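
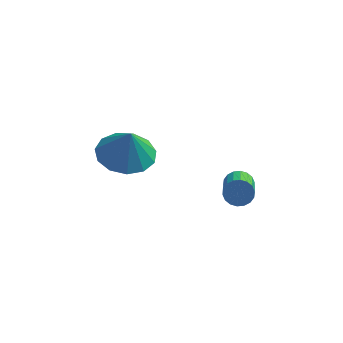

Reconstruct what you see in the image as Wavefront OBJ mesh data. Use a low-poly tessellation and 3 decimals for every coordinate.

v 0.185 0.248 -2.756
v 0.422 0.511 -2.349
v 0.672 -1.125 -1.436
v 0.435 -1.388 -1.844
v 0.191 0.512 -2.285
v 0.44 -1.124 -1.372
v -0.042 0.46 -2.315
v 0.207 -1.176 -1.402
v -0.23 0.366 -2.432
v 0.02 -1.27 -1.519
v -0.335 0.249 -2.613
v -0.086 -1.388 -1.7
v -0.338 0.131 -2.823
v -0.088 -1.505 -1.91
v -0.237 0.037 -3.019
v 0.013 -1.599 -2.107
v -0.052 -0.015 -3.164
v 0.198 -1.651 -2.251
v 0.18 -0.016 -3.228
v 0.429 -1.652 -2.315
v 0.413 0.036 -3.198
v 0.662 -1.6 -2.285
v 0.6 0.13 -3.081
v 0.85 -1.506 -2.168
v 0.706 0.248 -2.9
v 0.955 -1.389 -1.987
v 0.708 0.365 -2.69
v 0.958 -1.271 -1.777
v 0.607 0.459 -2.493
v 0.857 -1.177 -1.581
v -3.683 -0.111 -1.434
v -2.648 -0.261 -1.663
v -3.437 -0.389 -0.146
v -2.709 0.323 -1.526
v -3.079 0.769 -1.359
v -3.64 0.936 -1.216
v -4.215 0.77 -1.142
v -4.621 0.325 -1.161
v -4.729 -0.259 -1.267
v -4.505 -0.796 -1.425
v -4.02 -1.115 -1.586
v -3.427 -1.116 -1.699
v -2.916 -0.797 -1.728
f 2 1 5
f 2 5 3
f 3 5 6
f 3 6 4
f 5 1 7
f 5 7 6
f 6 7 8
f 6 8 4
f 7 1 9
f 7 9 8
f 8 9 10
f 8 10 4
f 9 1 11
f 9 11 10
f 10 11 12
f 10 12 4
f 11 1 13
f 11 13 12
f 12 13 14
f 12 14 4
f 13 1 15
f 13 15 14
f 14 15 16
f 14 16 4
f 15 1 17
f 15 17 16
f 16 17 18
f 16 18 4
f 17 1 19
f 17 19 18
f 18 19 20
f 18 20 4
f 19 1 21
f 19 21 20
f 20 21 22
f 20 22 4
f 21 1 23
f 21 23 22
f 22 23 24
f 22 24 4
f 23 1 25
f 23 25 24
f 24 25 26
f 24 26 4
f 25 1 27
f 25 27 26
f 26 27 28
f 26 28 4
f 27 1 29
f 27 29 28
f 28 29 30
f 28 30 4
f 29 1 2
f 29 2 30
f 30 2 3
f 30 3 4
f 32 31 34
f 32 34 33
f 34 31 35
f 34 35 33
f 35 31 36
f 35 36 33
f 36 31 37
f 36 37 33
f 37 31 38
f 37 38 33
f 38 31 39
f 38 39 33
f 39 31 40
f 39 40 33
f 40 31 41
f 40 41 33
f 41 31 42
f 41 42 33
f 42 31 43
f 42 43 33
f 43 31 32
f 43 32 33



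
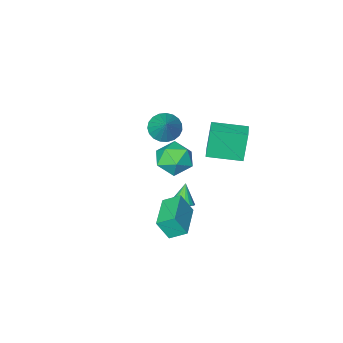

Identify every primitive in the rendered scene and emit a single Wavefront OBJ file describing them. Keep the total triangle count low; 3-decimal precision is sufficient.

v -1.862 1.698 0.866
v -2.248 1.511 2.717
v -3.449 2.847 0.652
v -3.834 2.659 2.503
v -1.266 2.561 1.077
v -1.651 2.373 2.928
v -2.852 3.709 0.863
v -3.238 3.522 2.714
v -3.727 -2.845 -3.712
v -3.108 -2.286 -2.823
v -2.032 -3.254 -4.637
v -1.413 -2.695 -3.748
v -1.983 -3.749 -3.523
v -3.031 -3.497 -2.952
v -2.109 -2.043 -4.508
v -3.157 -1.791 -3.937
v -2.108 -1.791 -3.315
v -2.03 -2.845 -2.706
v -3.11 -2.695 -4.754
v -3.032 -3.749 -4.145
v -0.161 2.08 -2.72
v 0.272 2.438 -2.355
v -0.659 1.58 -1.64
v 0.037 2.621 -2.378
v -0.236 2.697 -2.469
v -0.495 2.65 -2.61
v -0.688 2.491 -2.772
v -0.776 2.25 -2.924
v -0.743 1.976 -3.036
v -0.594 1.722 -3.085
v -0.36 1.539 -3.062
v -0.086 1.463 -2.971
v 0.172 1.51 -2.83
v 0.365 1.669 -2.668
v 0.454 1.91 -2.516
v 0.42 2.184 -2.404
v 0.79 2.92 -2.555
v 1.302 2.499 -1.413
v 0.058 3.527 -2.003
v 0.57 3.106 -0.861
v 2.11 4.514 -2.559
v 2.622 4.093 -1.417
v 1.378 5.121 -2.007
v 1.89 4.7 -0.865
v -1.593 -2.126 -0.109
v -0.786 -1.967 -0.584
v -1.027 -1.014 1.229
v -1.02 -1.681 -0.722
v -1.354 -1.471 -0.755
v -1.729 -1.376 -0.675
v -2.081 -1.409 -0.498
v -2.348 -1.567 -0.254
v -2.485 -1.822 0.015
v -2.467 -2.129 0.263
v -2.299 -2.435 0.447
v -2.009 -2.689 0.534
v -1.646 -2.844 0.51
v -1.275 -2.876 0.379
v -0.959 -2.778 0.164
v -0.752 -2.567 -0.099
v -0.691 -2.28 -0.363
f 2 4 1
f 5 2 1
f 1 4 3
f 3 5 1
f 2 8 4
f 6 2 5
f 6 8 2
f 4 8 3
f 7 5 3
f 3 8 7
f 7 6 5
f 8 6 7
f 9 20 14
f 9 14 10
f 9 10 16
f 9 16 19
f 9 19 20
f 10 14 18
f 14 20 13
f 20 19 11
f 19 16 15
f 16 10 17
f 12 18 13
f 12 13 11
f 12 11 15
f 12 15 17
f 12 17 18
f 13 18 14
f 11 13 20
f 15 11 19
f 17 15 16
f 18 17 10
f 22 21 24
f 22 24 23
f 24 21 25
f 24 25 23
f 25 21 26
f 25 26 23
f 26 21 27
f 26 27 23
f 27 21 28
f 27 28 23
f 28 21 29
f 28 29 23
f 29 21 30
f 29 30 23
f 30 21 31
f 30 31 23
f 31 21 32
f 31 32 23
f 32 21 33
f 32 33 23
f 33 21 34
f 33 34 23
f 34 21 35
f 34 35 23
f 35 21 36
f 35 36 23
f 36 21 22
f 36 22 23
f 38 40 37
f 41 38 37
f 37 40 39
f 39 41 37
f 38 44 40
f 42 38 41
f 42 44 38
f 40 44 39
f 43 41 39
f 39 44 43
f 43 42 41
f 44 42 43
f 46 45 48
f 46 48 47
f 48 45 49
f 48 49 47
f 49 45 50
f 49 50 47
f 50 45 51
f 50 51 47
f 51 45 52
f 51 52 47
f 52 45 53
f 52 53 47
f 53 45 54
f 53 54 47
f 54 45 55
f 54 55 47
f 55 45 56
f 55 56 47
f 56 45 57
f 56 57 47
f 57 45 58
f 57 58 47
f 58 45 59
f 58 59 47
f 59 45 60
f 59 60 47
f 60 45 61
f 60 61 47
f 61 45 46
f 61 46 47



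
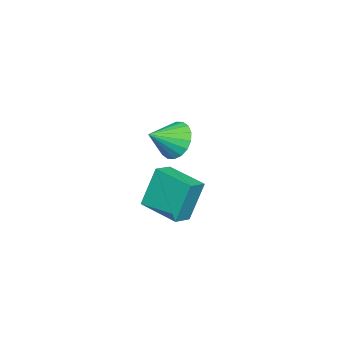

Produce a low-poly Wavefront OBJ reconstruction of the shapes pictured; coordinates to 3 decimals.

v -1.999 0.822 0.958
v -1.471 0.706 0.034
v -0.861 0.078 1.702
v -1.307 1.121 0.199
v -1.279 1.478 0.513
v -1.395 1.704 0.916
v -1.63 1.756 1.327
v -1.938 1.623 1.665
v -2.258 1.331 1.863
v -2.527 0.938 1.881
v -2.691 0.523 1.717
v -2.718 0.166 1.402
v -2.603 -0.06 0.999
v -2.368 -0.112 0.588
v -2.06 0.021 0.251
v -1.74 0.313 0.053
v 2.939 2.3 0.094
v 2.45 2.743 2.025
v 3.463 4.125 -0.192
v 2.975 4.567 1.739
v 3.805 2.093 0.361
v 3.317 2.535 2.292
v 4.33 3.917 0.075
v 3.841 4.36 2.006
f 2 1 4
f 2 4 3
f 4 1 5
f 4 5 3
f 5 1 6
f 5 6 3
f 6 1 7
f 6 7 3
f 7 1 8
f 7 8 3
f 8 1 9
f 8 9 3
f 9 1 10
f 9 10 3
f 10 1 11
f 10 11 3
f 11 1 12
f 11 12 3
f 12 1 13
f 12 13 3
f 13 1 14
f 13 14 3
f 14 1 15
f 14 15 3
f 15 1 16
f 15 16 3
f 16 1 2
f 16 2 3
f 18 20 17
f 21 18 17
f 17 20 19
f 19 21 17
f 18 24 20
f 22 18 21
f 22 24 18
f 20 24 19
f 23 21 19
f 19 24 23
f 23 22 21
f 24 22 23



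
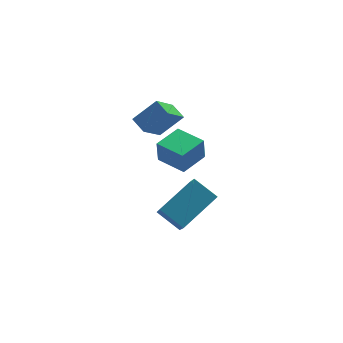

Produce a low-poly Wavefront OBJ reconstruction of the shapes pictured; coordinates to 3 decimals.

v -3.183 -0.853 0.846
v -3.259 -0.931 1.981
v -4.03 0.299 0.869
v -4.105 0.221 2.004
v -2.075 -0.041 0.976
v -2.15 -0.119 2.111
v -2.921 1.111 0.999
v -2.997 1.033 2.134
v -4.533 0.818 2.402
v -3.464 0.905 3.333
v -4.862 1.538 2.712
v -3.792 1.625 3.643
v -3.628 1.715 1.277
v -2.558 1.802 2.208
v -3.956 2.435 1.587
v -2.887 2.522 2.518
v -4.188 -0.763 -1.587
v -2.493 0.125 -0.585
v -4.079 0.418 -2.818
v -2.384 1.306 -1.817
v -3.356 -1.566 -2.283
v -1.661 -0.678 -1.282
v -3.247 -0.385 -3.515
v -1.552 0.503 -2.513
f 2 4 1
f 5 2 1
f 1 4 3
f 3 5 1
f 2 8 4
f 6 2 5
f 6 8 2
f 4 8 3
f 7 5 3
f 3 8 7
f 7 6 5
f 8 6 7
f 10 12 9
f 13 10 9
f 9 12 11
f 11 13 9
f 10 16 12
f 14 10 13
f 14 16 10
f 12 16 11
f 15 13 11
f 11 16 15
f 15 14 13
f 16 14 15
f 18 20 17
f 21 18 17
f 17 20 19
f 19 21 17
f 18 24 20
f 22 18 21
f 22 24 18
f 20 24 19
f 23 21 19
f 19 24 23
f 23 22 21
f 24 22 23



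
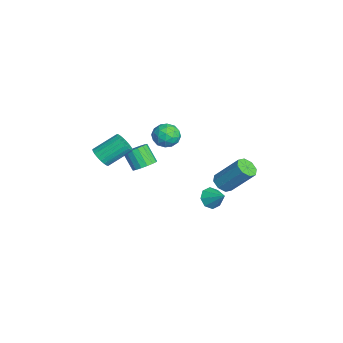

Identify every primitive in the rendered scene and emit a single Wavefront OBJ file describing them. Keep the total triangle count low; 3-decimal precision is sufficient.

v -2.009 -1.026 2.476
v -1.626 -0.649 3.009
v -1.834 -2.071 3.091
v -1.451 -1.694 3.624
v -2.197 -1.589 3.548
v -2.305 -0.943 3.168
v -1.155 -1.777 2.932
v -1.263 -1.131 2.552
v -1.098 -1.113 3.291
v -1.742 -0.997 3.672
v -1.718 -1.723 2.428
v -2.362 -1.607 2.809
v -1.833 -0.746 2.689
v -1.627 -1.974 3.411
v -2.066 -1.913 3.367
v -1.84 -1.691 3.68
v -2.232 -0.919 2.782
v -2.007 -0.697 3.096
v -2.342 -1.25 3.412
v -1.453 -2.023 3.004
v -1.228 -1.801 3.318
v -1.62 -1.029 2.42
v -1.394 -0.807 2.733
v -1.118 -1.47 2.688
v -1.297 -0.797 3.168
v -1.195 -1.411 3.529
v -1.021 -1.46 3.122
v -1.084 -1.08 2.899
v -1.676 -0.728 3.391
v -1.573 -1.343 3.752
v -2.012 -1.281 3.708
v -2.075 -0.902 3.485
v -1.366 -1.001 3.557
v -1.887 -1.377 2.348
v -1.784 -1.992 2.709
v -1.385 -1.818 2.615
v -1.448 -1.439 2.392
v -2.265 -1.309 2.571
v -2.163 -1.923 2.932
v -2.376 -1.64 3.201
v -2.439 -1.26 2.978
v -2.094 -1.719 2.543
v -3.309 -2.273 -0.215
v -2.921 -1.913 0.197
v -3.503 -2.348 1.126
v -3.891 -2.707 0.715
v -3.167 -1.718 0.133
v -3.75 -2.153 1.063
v -3.446 -1.65 -0.009
v -4.029 -2.085 0.92
v -3.693 -1.724 -0.199
v -4.276 -2.159 0.73
v -3.853 -1.924 -0.393
v -4.435 -2.359 0.537
v -3.887 -2.204 -0.545
v -4.47 -2.639 0.384
v -3.79 -2.5 -0.622
v -4.372 -2.935 0.307
v -3.582 -2.743 -0.606
v -4.164 -3.178 0.324
v -3.311 -2.879 -0.5
v -3.893 -3.314 0.43
v -3.04 -2.876 -0.328
v -3.622 -3.311 0.601
v -2.83 -2.734 -0.131
v -3.413 -3.169 0.798
v -2.731 -2.487 0.047
v -3.313 -2.922 0.977
v -2.763 -2.191 0.165
v -3.346 -2.626 1.095
v -3.757 1.136 -3.25
v -3.312 1.157 -3.764
v -3.023 1.724 -2.59
v -3.637 1.563 -3.765
v -4.032 1.72 -3.465
v -4.266 1.534 -3.039
v -4.202 1.115 -2.737
v -3.878 0.708 -2.736
v -3.482 0.552 -3.036
v -3.248 0.738 -3.462
v -1.852 -4.552 1.604
v -1.361 -4.728 1.957
v -1.557 -3.524 2.829
v -2.048 -3.348 2.476
v -1.246 -4.578 1.775
v -1.442 -3.374 2.648
v -1.237 -4.423 1.564
v -1.433 -3.219 2.437
v -1.333 -4.291 1.36
v -1.529 -3.087 2.232
v -1.52 -4.204 1.197
v -1.716 -2.999 2.07
v -1.763 -4.177 1.106
v -1.959 -2.973 1.978
v -2.023 -4.215 1.1
v -2.219 -3.01 1.972
v -2.252 -4.311 1.181
v -2.448 -3.107 2.054
v -2.413 -4.449 1.336
v -2.609 -3.245 2.208
v -2.476 -4.605 1.536
v -2.672 -3.401 2.409
v -2.432 -4.752 1.749
v -2.628 -3.547 2.621
v -2.287 -4.864 1.936
v -2.483 -3.659 2.809
v -2.067 -4.922 2.066
v -2.263 -3.718 2.939
v -1.81 -4.916 2.116
v -2.006 -3.712 2.989
v -1.56 -4.848 2.077
v -1.756 -3.644 2.95
v -3.85 1.731 -2.194
v -3.268 1.795 -2.454
v -2.729 2.933 -0.965
v -3.31 2.869 -0.706
v -3.581 2.141 -2.605
v -3.041 3.279 -1.117
v -4.05 2.247 -2.516
v -3.511 3.385 -1.027
v -4.403 2.05 -2.238
v -3.863 3.188 -0.749
v -4.431 1.667 -1.935
v -3.892 2.805 -0.446
v -4.119 1.321 -1.783
v -3.579 2.459 -0.295
v -3.649 1.215 -1.873
v -3.11 2.353 -0.384
v -3.297 1.412 -2.151
v -2.757 2.55 -0.662
f 1 38 17
f 38 12 41
f 17 41 6
f 38 41 17
f 1 17 13
f 17 6 18
f 13 18 2
f 17 18 13
f 1 13 22
f 13 2 23
f 22 23 8
f 13 23 22
f 1 22 34
f 22 8 37
f 34 37 11
f 22 37 34
f 1 34 38
f 34 11 42
f 38 42 12
f 34 42 38
f 2 18 29
f 18 6 32
f 29 32 10
f 18 32 29
f 6 41 19
f 41 12 40
f 19 40 5
f 41 40 19
f 12 42 39
f 42 11 35
f 39 35 3
f 42 35 39
f 11 37 36
f 37 8 24
f 36 24 7
f 37 24 36
f 8 23 28
f 23 2 25
f 28 25 9
f 23 25 28
f 4 30 16
f 30 10 31
f 16 31 5
f 30 31 16
f 4 16 14
f 16 5 15
f 14 15 3
f 16 15 14
f 4 14 21
f 14 3 20
f 21 20 7
f 14 20 21
f 4 21 26
f 21 7 27
f 26 27 9
f 21 27 26
f 4 26 30
f 26 9 33
f 30 33 10
f 26 33 30
f 5 31 19
f 31 10 32
f 19 32 6
f 31 32 19
f 3 15 39
f 15 5 40
f 39 40 12
f 15 40 39
f 7 20 36
f 20 3 35
f 36 35 11
f 20 35 36
f 9 27 28
f 27 7 24
f 28 24 8
f 27 24 28
f 10 33 29
f 33 9 25
f 29 25 2
f 33 25 29
f 44 43 47
f 44 47 45
f 45 47 48
f 45 48 46
f 47 43 49
f 47 49 48
f 48 49 50
f 48 50 46
f 49 43 51
f 49 51 50
f 50 51 52
f 50 52 46
f 51 43 53
f 51 53 52
f 52 53 54
f 52 54 46
f 53 43 55
f 53 55 54
f 54 55 56
f 54 56 46
f 55 43 57
f 55 57 56
f 56 57 58
f 56 58 46
f 57 43 59
f 57 59 58
f 58 59 60
f 58 60 46
f 59 43 61
f 59 61 60
f 60 61 62
f 60 62 46
f 61 43 63
f 61 63 62
f 62 63 64
f 62 64 46
f 63 43 65
f 63 65 64
f 64 65 66
f 64 66 46
f 65 43 67
f 65 67 66
f 66 67 68
f 66 68 46
f 67 43 69
f 67 69 68
f 68 69 70
f 68 70 46
f 69 43 44
f 69 44 70
f 70 44 45
f 70 45 46
f 72 71 74
f 72 74 73
f 74 71 75
f 74 75 73
f 75 71 76
f 75 76 73
f 76 71 77
f 76 77 73
f 77 71 78
f 77 78 73
f 78 71 79
f 78 79 73
f 79 71 80
f 79 80 73
f 80 71 72
f 80 72 73
f 82 81 85
f 82 85 83
f 83 85 86
f 83 86 84
f 85 81 87
f 85 87 86
f 86 87 88
f 86 88 84
f 87 81 89
f 87 89 88
f 88 89 90
f 88 90 84
f 89 81 91
f 89 91 90
f 90 91 92
f 90 92 84
f 91 81 93
f 91 93 92
f 92 93 94
f 92 94 84
f 93 81 95
f 93 95 94
f 94 95 96
f 94 96 84
f 95 81 97
f 95 97 96
f 96 97 98
f 96 98 84
f 97 81 99
f 97 99 98
f 98 99 100
f 98 100 84
f 99 81 101
f 99 101 100
f 100 101 102
f 100 102 84
f 101 81 103
f 101 103 102
f 102 103 104
f 102 104 84
f 103 81 105
f 103 105 104
f 104 105 106
f 104 106 84
f 105 81 107
f 105 107 106
f 106 107 108
f 106 108 84
f 107 81 109
f 107 109 108
f 108 109 110
f 108 110 84
f 109 81 111
f 109 111 110
f 110 111 112
f 110 112 84
f 111 81 82
f 111 82 112
f 112 82 83
f 112 83 84
f 114 113 117
f 114 117 115
f 115 117 118
f 115 118 116
f 117 113 119
f 117 119 118
f 118 119 120
f 118 120 116
f 119 113 121
f 119 121 120
f 120 121 122
f 120 122 116
f 121 113 123
f 121 123 122
f 122 123 124
f 122 124 116
f 123 113 125
f 123 125 124
f 124 125 126
f 124 126 116
f 125 113 127
f 125 127 126
f 126 127 128
f 126 128 116
f 127 113 129
f 127 129 128
f 128 129 130
f 128 130 116
f 129 113 114
f 129 114 130
f 130 114 115
f 130 115 116



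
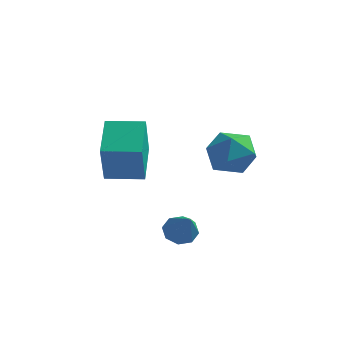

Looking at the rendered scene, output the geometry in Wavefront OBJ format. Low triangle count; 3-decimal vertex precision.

v 2.27 2.438 -1.253
v 3.068 1.979 -0.453
v 2.012 0.641 -2.027
v 2.81 0.182 -1.227
v 1.725 0.586 -0.842
v 1.885 1.697 -0.364
v 3.195 0.923 -2.116
v 3.355 2.034 -1.638
v 3.64 1.043 -0.987
v 2.732 0.834 -0.2
v 2.348 1.786 -2.28
v 1.44 1.577 -1.493
v -0.981 -3.349 -1.366
v -0.704 -4.252 0.543
v -1.562 -1.662 -0.484
v -1.284 -2.565 1.425
v 0.544 -2.835 -1.345
v 0.822 -3.738 0.564
v -0.036 -1.148 -0.463
v 0.241 -2.051 1.446
v 2.16 -3.108 -3.735
v 2.704 -3.262 -4.213
v 2.98 -4.092 -2.485
v 2.806 -2.794 -3.912
v 2.53 -2.509 -3.507
v 2.037 -2.576 -3.236
v 1.616 -2.954 -3.257
v 1.514 -3.422 -3.559
v 1.79 -3.707 -3.963
v 2.283 -3.64 -4.234
f 1 12 6
f 1 6 2
f 1 2 8
f 1 8 11
f 1 11 12
f 2 6 10
f 6 12 5
f 12 11 3
f 11 8 7
f 8 2 9
f 4 10 5
f 4 5 3
f 4 3 7
f 4 7 9
f 4 9 10
f 5 10 6
f 3 5 12
f 7 3 11
f 9 7 8
f 10 9 2
f 14 16 13
f 17 14 13
f 13 16 15
f 15 17 13
f 14 20 16
f 18 14 17
f 18 20 14
f 16 20 15
f 19 17 15
f 15 20 19
f 19 18 17
f 20 18 19
f 22 21 24
f 22 24 23
f 24 21 25
f 24 25 23
f 25 21 26
f 25 26 23
f 26 21 27
f 26 27 23
f 27 21 28
f 27 28 23
f 28 21 29
f 28 29 23
f 29 21 30
f 29 30 23
f 30 21 22
f 30 22 23



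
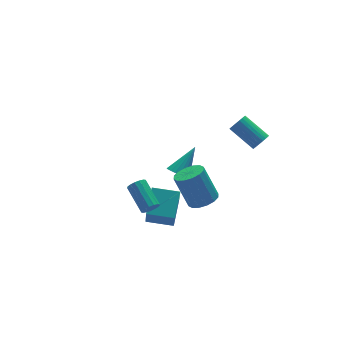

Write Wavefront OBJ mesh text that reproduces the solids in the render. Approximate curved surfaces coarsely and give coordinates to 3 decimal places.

v 3.381 -3.99 2.601
v 3.893 -3.765 2.619
v 3.292 -2.465 3.477
v 2.779 -2.69 3.459
v 3.815 -3.679 2.434
v 3.214 -2.379 3.292
v 3.671 -3.64 2.274
v 3.07 -2.34 3.132
v 3.483 -3.655 2.164
v 2.881 -2.354 3.022
v 3.279 -3.721 2.121
v 2.678 -2.42 2.979
v 3.091 -3.827 2.151
v 2.489 -2.527 3.008
v 2.946 -3.959 2.249
v 2.345 -2.658 3.107
v 2.868 -4.095 2.401
v 2.267 -2.795 3.259
v 2.868 -4.215 2.583
v 2.267 -2.915 3.441
v 2.946 -4.301 2.768
v 2.345 -3.001 3.626
v 3.09 -4.34 2.928
v 2.489 -3.04 3.786
v 3.279 -4.326 3.038
v 2.677 -3.025 3.896
v 3.482 -4.26 3.081
v 2.881 -2.959 3.939
v 3.671 -4.153 3.052
v 3.069 -2.853 3.909
v 3.815 -4.022 2.953
v 3.214 -2.721 3.811
v 3.893 -3.885 2.801
v 3.292 -2.585 3.659
v 1.822 1.584 -3.939
v 2.194 1.03 -4.115
v 3.178 2.096 -2.681
v 2.29 1.228 -4.3
v 2.305 1.487 -4.421
v 2.237 1.763 -4.46
v 2.097 2.008 -4.409
v 1.909 2.18 -4.276
v 1.706 2.249 -4.085
v 1.523 2.202 -3.869
v 1.392 2.049 -3.665
v 1.335 1.816 -3.508
v 1.362 1.542 -3.426
v 1.468 1.276 -3.433
v 1.636 1.063 -3.527
v 1.836 0.94 -3.692
v 2.033 0.928 -3.9
v -1.756 -1.273 -3.849
v -2.188 -2.136 -2.201
v -0.81 -0.193 -3.036
v -1.242 -1.056 -1.388
v -0.598 -2.164 -4.012
v -1.03 -3.027 -2.364
v 0.348 -1.084 -3.199
v -0.084 -1.947 -1.551
v -3.017 -4.116 0.43
v -2.806 -3.906 0.015
v -2.793 -2.454 0.756
v -3.003 -2.664 1.17
v -3.066 -3.885 -0.022
v -3.053 -2.433 0.718
v -3.314 -3.925 0.061
v -3.3 -2.473 0.802
v -3.481 -4.017 0.244
v -3.468 -2.565 0.984
v -3.524 -4.135 0.476
v -3.511 -2.683 1.217
v -3.431 -4.248 0.696
v -3.418 -2.796 1.436
v -3.227 -4.326 0.844
v -3.214 -2.874 1.585
v -2.967 -4.347 0.882
v -2.954 -2.895 1.622
v -2.72 -4.307 0.798
v -2.706 -2.855 1.539
v -2.552 -4.215 0.616
v -2.539 -2.763 1.356
v -2.509 -4.097 0.383
v -2.496 -2.645 1.124
v -2.602 -3.984 0.164
v -2.589 -2.532 0.904
v 1.959 -0.854 -4.226
v 2.78 -0.996 -3.975
v 2.382 -0.129 -2.183
v 1.561 0.014 -2.434
v 2.786 -0.591 -4.17
v 2.388 0.277 -2.378
v 2.571 -0.255 -4.38
v 2.173 0.612 -2.588
v 2.192 -0.08 -4.549
v 1.794 0.787 -2.757
v 1.751 -0.113 -4.631
v 1.353 0.755 -2.839
v 1.365 -0.344 -4.605
v 0.967 0.524 -2.813
v 1.138 -0.711 -4.477
v 0.74 0.156 -2.685
v 1.132 -1.117 -4.282
v 0.734 -0.249 -2.49
v 1.347 -1.452 -4.072
v 0.949 -0.585 -2.28
v 1.726 -1.627 -3.903
v 1.328 -0.76 -2.111
v 2.167 -1.595 -3.821
v 1.769 -0.727 -2.029
v 2.553 -1.364 -3.847
v 2.155 -0.496 -2.055
f 2 1 5
f 2 5 3
f 3 5 6
f 3 6 4
f 5 1 7
f 5 7 6
f 6 7 8
f 6 8 4
f 7 1 9
f 7 9 8
f 8 9 10
f 8 10 4
f 9 1 11
f 9 11 10
f 10 11 12
f 10 12 4
f 11 1 13
f 11 13 12
f 12 13 14
f 12 14 4
f 13 1 15
f 13 15 14
f 14 15 16
f 14 16 4
f 15 1 17
f 15 17 16
f 16 17 18
f 16 18 4
f 17 1 19
f 17 19 18
f 18 19 20
f 18 20 4
f 19 1 21
f 19 21 20
f 20 21 22
f 20 22 4
f 21 1 23
f 21 23 22
f 22 23 24
f 22 24 4
f 23 1 25
f 23 25 24
f 24 25 26
f 24 26 4
f 25 1 27
f 25 27 26
f 26 27 28
f 26 28 4
f 27 1 29
f 27 29 28
f 28 29 30
f 28 30 4
f 29 1 31
f 29 31 30
f 30 31 32
f 30 32 4
f 31 1 33
f 31 33 32
f 32 33 34
f 32 34 4
f 33 1 2
f 33 2 34
f 34 2 3
f 34 3 4
f 36 35 38
f 36 38 37
f 38 35 39
f 38 39 37
f 39 35 40
f 39 40 37
f 40 35 41
f 40 41 37
f 41 35 42
f 41 42 37
f 42 35 43
f 42 43 37
f 43 35 44
f 43 44 37
f 44 35 45
f 44 45 37
f 45 35 46
f 45 46 37
f 46 35 47
f 46 47 37
f 47 35 48
f 47 48 37
f 48 35 49
f 48 49 37
f 49 35 50
f 49 50 37
f 50 35 51
f 50 51 37
f 51 35 36
f 51 36 37
f 53 55 52
f 56 53 52
f 52 55 54
f 54 56 52
f 53 59 55
f 57 53 56
f 57 59 53
f 55 59 54
f 58 56 54
f 54 59 58
f 58 57 56
f 59 57 58
f 61 60 64
f 61 64 62
f 62 64 65
f 62 65 63
f 64 60 66
f 64 66 65
f 65 66 67
f 65 67 63
f 66 60 68
f 66 68 67
f 67 68 69
f 67 69 63
f 68 60 70
f 68 70 69
f 69 70 71
f 69 71 63
f 70 60 72
f 70 72 71
f 71 72 73
f 71 73 63
f 72 60 74
f 72 74 73
f 73 74 75
f 73 75 63
f 74 60 76
f 74 76 75
f 75 76 77
f 75 77 63
f 76 60 78
f 76 78 77
f 77 78 79
f 77 79 63
f 78 60 80
f 78 80 79
f 79 80 81
f 79 81 63
f 80 60 82
f 80 82 81
f 81 82 83
f 81 83 63
f 82 60 84
f 82 84 83
f 83 84 85
f 83 85 63
f 84 60 61
f 84 61 85
f 85 61 62
f 85 62 63
f 87 86 90
f 87 90 88
f 88 90 91
f 88 91 89
f 90 86 92
f 90 92 91
f 91 92 93
f 91 93 89
f 92 86 94
f 92 94 93
f 93 94 95
f 93 95 89
f 94 86 96
f 94 96 95
f 95 96 97
f 95 97 89
f 96 86 98
f 96 98 97
f 97 98 99
f 97 99 89
f 98 86 100
f 98 100 99
f 99 100 101
f 99 101 89
f 100 86 102
f 100 102 101
f 101 102 103
f 101 103 89
f 102 86 104
f 102 104 103
f 103 104 105
f 103 105 89
f 104 86 106
f 104 106 105
f 105 106 107
f 105 107 89
f 106 86 108
f 106 108 107
f 107 108 109
f 107 109 89
f 108 86 110
f 108 110 109
f 109 110 111
f 109 111 89
f 110 86 87
f 110 87 111
f 111 87 88
f 111 88 89



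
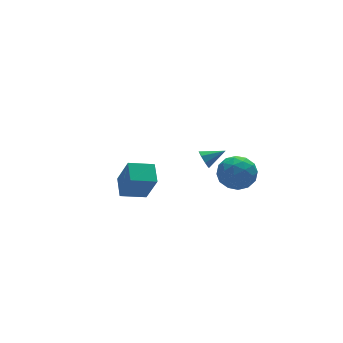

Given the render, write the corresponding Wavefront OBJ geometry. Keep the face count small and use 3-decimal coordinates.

v 3.061 0.372 -1.781
v 3.765 -0.485 -2.144
v 1.975 -0.895 -0.896
v 2.679 -1.752 -1.259
v 3.057 -0.983 -0.466
v 3.727 -0.2 -1.013
v 2.013 -1.18 -2.027
v 2.683 -0.397 -2.574
v 3.117 -1.444 -2.296
v 3.762 -1.323 -1.331
v 1.978 -0.057 -1.709
v 2.623 0.064 -0.744
v 3.508 0.054 -2.041
v 2.232 -1.434 -0.999
v 2.454 -0.982 -0.533
v 2.868 -1.486 -0.747
v 3.486 0.222 -1.376
v 3.9 -0.282 -1.589
v 3.484 -0.574 -0.602
v 1.84 -1.098 -1.451
v 2.254 -1.602 -1.664
v 2.872 0.106 -2.293
v 3.286 -0.398 -2.507
v 2.256 -0.806 -2.438
v 3.541 -1.013 -2.343
v 2.903 -1.758 -1.822
v 2.511 -1.421 -2.274
v 2.906 -0.961 -2.596
v 3.92 -0.941 -1.776
v 3.283 -1.686 -1.255
v 3.504 -1.234 -0.789
v 3.898 -0.774 -1.111
v 3.54 -1.505 -1.865
v 2.457 0.306 -1.785
v 1.82 -0.439 -1.264
v 1.842 -0.606 -1.929
v 2.236 -0.146 -2.251
v 2.837 0.378 -1.218
v 2.199 -0.367 -0.697
v 2.834 -0.419 -0.444
v 3.229 0.041 -0.766
v 2.2 0.125 -1.175
v -4.795 -1.979 0.439
v -4.585 -2.778 2.128
v -4.371 -0.906 0.894
v -4.16 -1.706 2.583
v -3.48 -2.354 0.097
v -3.269 -3.154 1.786
v -3.055 -1.282 0.552
v -2.845 -2.081 2.241
v 2.843 2.795 -2.755
v 3.015 2.513 -3.314
v 4.017 2.465 -2.225
v 3.143 2.993 -3.296
v 3.095 3.358 -2.962
v 2.899 3.393 -2.506
v 2.671 3.078 -2.195
v 2.543 2.598 -2.213
v 2.591 2.233 -2.548
v 2.787 2.198 -3.004
f 1 38 17
f 38 12 41
f 17 41 6
f 38 41 17
f 1 17 13
f 17 6 18
f 13 18 2
f 17 18 13
f 1 13 22
f 13 2 23
f 22 23 8
f 13 23 22
f 1 22 34
f 22 8 37
f 34 37 11
f 22 37 34
f 1 34 38
f 34 11 42
f 38 42 12
f 34 42 38
f 2 18 29
f 18 6 32
f 29 32 10
f 18 32 29
f 6 41 19
f 41 12 40
f 19 40 5
f 41 40 19
f 12 42 39
f 42 11 35
f 39 35 3
f 42 35 39
f 11 37 36
f 37 8 24
f 36 24 7
f 37 24 36
f 8 23 28
f 23 2 25
f 28 25 9
f 23 25 28
f 4 30 16
f 30 10 31
f 16 31 5
f 30 31 16
f 4 16 14
f 16 5 15
f 14 15 3
f 16 15 14
f 4 14 21
f 14 3 20
f 21 20 7
f 14 20 21
f 4 21 26
f 21 7 27
f 26 27 9
f 21 27 26
f 4 26 30
f 26 9 33
f 30 33 10
f 26 33 30
f 5 31 19
f 31 10 32
f 19 32 6
f 31 32 19
f 3 15 39
f 15 5 40
f 39 40 12
f 15 40 39
f 7 20 36
f 20 3 35
f 36 35 11
f 20 35 36
f 9 27 28
f 27 7 24
f 28 24 8
f 27 24 28
f 10 33 29
f 33 9 25
f 29 25 2
f 33 25 29
f 44 46 43
f 47 44 43
f 43 46 45
f 45 47 43
f 44 50 46
f 48 44 47
f 48 50 44
f 46 50 45
f 49 47 45
f 45 50 49
f 49 48 47
f 50 48 49
f 52 51 54
f 52 54 53
f 54 51 55
f 54 55 53
f 55 51 56
f 55 56 53
f 56 51 57
f 56 57 53
f 57 51 58
f 57 58 53
f 58 51 59
f 58 59 53
f 59 51 60
f 59 60 53
f 60 51 52
f 60 52 53



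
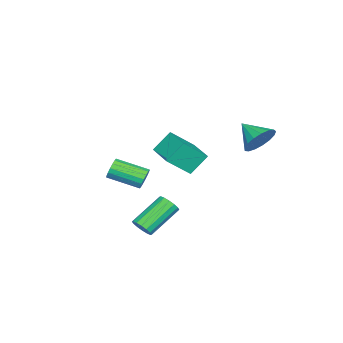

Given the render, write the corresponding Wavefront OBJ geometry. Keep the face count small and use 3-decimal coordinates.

v -0.357 -0.43 0.113
v -0.055 -0.233 0.566
v 0.179 -1.772 1.081
v -0.123 -1.97 0.627
v -0.317 -0.241 0.659
v -0.082 -1.781 1.174
v -0.587 -0.293 0.627
v -0.353 -1.833 1.142
v -0.805 -0.377 0.477
v -0.571 -1.916 0.992
v -0.921 -0.472 0.243
v -0.686 -2.012 0.758
v -0.907 -0.559 -0.021
v -0.673 -2.098 0.494
v -0.767 -0.615 -0.254
v -0.533 -2.155 0.261
v -0.534 -0.63 -0.403
v -0.299 -2.169 0.112
v -0.259 -0.598 -0.434
v -0.025 -2.138 0.081
v -0.008 -0.528 -0.34
v 0.227 -2.068 0.175
v 0.164 -0.436 -0.142
v 0.398 -1.976 0.373
v 0.216 -0.343 0.114
v 0.45 -1.882 0.629
v 0.137 -0.269 0.37
v 0.371 -1.808 0.885
v 3.472 1.047 -0.69
v 3.851 1.195 -0.306
v 2.528 1.94 0.715
v 2.148 1.793 0.33
v 3.838 1.42 -0.488
v 2.514 2.165 0.533
v 3.726 1.545 -0.724
v 2.403 2.29 0.297
v 3.546 1.537 -0.951
v 2.223 2.282 0.069
v 3.346 1.398 -1.109
v 2.023 2.143 -0.088
v 3.18 1.165 -1.154
v 1.857 1.91 -0.133
v 3.092 0.9 -1.075
v 1.769 1.645 -0.054
v 3.106 0.675 -0.893
v 1.782 1.42 0.128
v 3.217 0.55 -0.657
v 1.894 1.295 0.364
v 3.397 0.558 -0.429
v 2.074 1.303 0.591
v 3.597 0.697 -0.272
v 2.274 1.442 0.749
v 3.763 0.93 -0.227
v 2.44 1.675 0.794
v -2.749 4.204 2.334
v -2.243 4.429 3.057
v -3.231 3.136 3.006
v -2.619 4.64 3.122
v -3.024 4.751 3.007
v -3.366 4.737 2.738
v -3.567 4.6 2.376
v -3.58 4.373 2.005
v -3.403 4.106 1.709
v -3.076 3.863 1.557
v -2.674 3.697 1.582
v -2.289 3.647 1.78
v -2.009 3.725 2.105
v -1.899 3.913 2.482
v -1.984 4.167 2.826
v 0.192 2.163 3.068
v 0.936 1.339 4.062
v 1.315 3.245 3.125
v 2.058 2.42 4.12
v 0.782 1.6 2.16
v 1.525 0.775 3.155
v 1.904 2.681 2.218
v 2.648 1.857 3.212
f 2 1 5
f 2 5 3
f 3 5 6
f 3 6 4
f 5 1 7
f 5 7 6
f 6 7 8
f 6 8 4
f 7 1 9
f 7 9 8
f 8 9 10
f 8 10 4
f 9 1 11
f 9 11 10
f 10 11 12
f 10 12 4
f 11 1 13
f 11 13 12
f 12 13 14
f 12 14 4
f 13 1 15
f 13 15 14
f 14 15 16
f 14 16 4
f 15 1 17
f 15 17 16
f 16 17 18
f 16 18 4
f 17 1 19
f 17 19 18
f 18 19 20
f 18 20 4
f 19 1 21
f 19 21 20
f 20 21 22
f 20 22 4
f 21 1 23
f 21 23 22
f 22 23 24
f 22 24 4
f 23 1 25
f 23 25 24
f 24 25 26
f 24 26 4
f 25 1 27
f 25 27 26
f 26 27 28
f 26 28 4
f 27 1 2
f 27 2 28
f 28 2 3
f 28 3 4
f 30 29 33
f 30 33 31
f 31 33 34
f 31 34 32
f 33 29 35
f 33 35 34
f 34 35 36
f 34 36 32
f 35 29 37
f 35 37 36
f 36 37 38
f 36 38 32
f 37 29 39
f 37 39 38
f 38 39 40
f 38 40 32
f 39 29 41
f 39 41 40
f 40 41 42
f 40 42 32
f 41 29 43
f 41 43 42
f 42 43 44
f 42 44 32
f 43 29 45
f 43 45 44
f 44 45 46
f 44 46 32
f 45 29 47
f 45 47 46
f 46 47 48
f 46 48 32
f 47 29 49
f 47 49 48
f 48 49 50
f 48 50 32
f 49 29 51
f 49 51 50
f 50 51 52
f 50 52 32
f 51 29 53
f 51 53 52
f 52 53 54
f 52 54 32
f 53 29 30
f 53 30 54
f 54 30 31
f 54 31 32
f 56 55 58
f 56 58 57
f 58 55 59
f 58 59 57
f 59 55 60
f 59 60 57
f 60 55 61
f 60 61 57
f 61 55 62
f 61 62 57
f 62 55 63
f 62 63 57
f 63 55 64
f 63 64 57
f 64 55 65
f 64 65 57
f 65 55 66
f 65 66 57
f 66 55 67
f 66 67 57
f 67 55 68
f 67 68 57
f 68 55 69
f 68 69 57
f 69 55 56
f 69 56 57
f 71 73 70
f 74 71 70
f 70 73 72
f 72 74 70
f 71 77 73
f 75 71 74
f 75 77 71
f 73 77 72
f 76 74 72
f 72 77 76
f 76 75 74
f 77 75 76



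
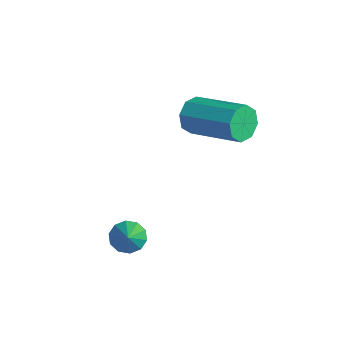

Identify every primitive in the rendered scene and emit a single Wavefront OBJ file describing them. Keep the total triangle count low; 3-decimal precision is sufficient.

v -2.081 -2.89 -3.796
v -1.646 -2.662 -4.123
v -1.379 -3.21 -3.084
v -1.761 -2.404 -3.893
v -1.999 -2.331 -3.626
v -2.268 -2.472 -3.424
v -2.466 -2.773 -3.365
v -2.516 -3.118 -3.47
v -2.4 -3.377 -3.7
v -2.163 -3.449 -3.967
v -1.894 -3.308 -4.168
v -1.696 -3.007 -4.228
v -3.882 0.275 -0.537
v -3.576 0.023 -1.102
v -1.851 0.832 -0.527
v -2.158 1.085 0.037
v -3.777 0.506 -1.179
v -2.052 1.315 -0.605
v -4.039 0.853 -0.88
v -2.314 1.662 -0.306
v -4.21 0.862 -0.381
v -2.485 1.671 0.194
v -4.189 0.528 0.027
v -2.464 1.337 0.602
v -3.988 0.045 0.105
v -2.263 0.854 0.679
v -3.726 -0.302 -0.194
v -2.001 0.507 0.38
v -3.555 -0.311 -0.694
v -1.83 0.498 -0.119
f 2 1 4
f 2 4 3
f 4 1 5
f 4 5 3
f 5 1 6
f 5 6 3
f 6 1 7
f 6 7 3
f 7 1 8
f 7 8 3
f 8 1 9
f 8 9 3
f 9 1 10
f 9 10 3
f 10 1 11
f 10 11 3
f 11 1 12
f 11 12 3
f 12 1 2
f 12 2 3
f 14 13 17
f 14 17 15
f 15 17 18
f 15 18 16
f 17 13 19
f 17 19 18
f 18 19 20
f 18 20 16
f 19 13 21
f 19 21 20
f 20 21 22
f 20 22 16
f 21 13 23
f 21 23 22
f 22 23 24
f 22 24 16
f 23 13 25
f 23 25 24
f 24 25 26
f 24 26 16
f 25 13 27
f 25 27 26
f 26 27 28
f 26 28 16
f 27 13 29
f 27 29 28
f 28 29 30
f 28 30 16
f 29 13 14
f 29 14 30
f 30 14 15
f 30 15 16



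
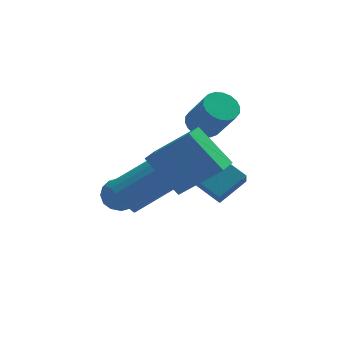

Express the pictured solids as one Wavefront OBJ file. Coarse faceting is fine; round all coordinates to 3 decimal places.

v -0.812 1.869 -0.177
v 0.23 2.571 0.526
v -0.752 2.48 -0.876
v 0.289 3.182 -0.172
v 0.351 0.898 -0.928
v 1.392 1.6 -0.224
v 0.41 1.509 -1.626
v 1.452 2.211 -0.923
v -3.981 1.798 -1.259
v -3.403 2.337 -1.138
v -3.137 0.843 -1.042
v -2.559 1.382 -0.921
v -3.154 1.309 -0.393
v -3.676 1.899 -0.527
v -2.864 1.281 -1.653
v -3.386 1.871 -1.787
v -2.713 2.017 -1.381
v -2.892 2.034 -0.603
v -3.648 1.146 -1.577
v -3.827 1.163 -0.799
v -3.766 2.151 -1.217
v -2.774 1.029 -0.963
v -3.124 0.986 -0.653
v -2.784 1.302 -0.581
v -3.927 1.894 -0.858
v -3.587 2.211 -0.787
v -3.441 1.607 -0.35
v -2.953 0.969 -1.393
v -2.613 1.286 -1.322
v -3.756 1.878 -1.599
v -3.416 2.194 -1.527
v -3.099 1.573 -1.83
v -3.021 2.28 -1.289
v -2.524 1.718 -1.162
v -2.704 1.659 -1.592
v -3.01 2.006 -1.671
v -3.126 2.29 -0.832
v -2.63 1.729 -0.705
v -2.98 1.686 -0.394
v -3.287 2.033 -0.473
v -2.72 2.102 -0.975
v -3.91 1.451 -1.475
v -3.414 0.89 -1.348
v -3.253 1.147 -1.707
v -3.56 1.494 -1.786
v -4.016 1.462 -1.018
v -3.519 0.9 -0.891
v -3.53 1.174 -0.509
v -3.836 1.521 -0.588
v -3.82 1.078 -1.205
v -2.463 -1.493 2.721
v -0.953 -1.946 4.198
v -2.081 -0.679 2.58
v -0.571 -1.132 4.057
v -1.329 -2.268 1.323
v 0.181 -2.721 2.8
v -0.947 -1.454 1.182
v 0.563 -1.907 2.659
v -3.261 0.259 -0.427
v -2.847 -0.324 -0.806
v -1.205 0.157 0.248
v -1.619 0.741 0.627
v -2.797 -0.078 -0.997
v -1.154 0.403 0.056
v -2.816 0.219 -1.102
v -1.174 0.7 -0.049
v -2.904 0.523 -1.104
v -1.261 1.004 -0.051
v -3.046 0.786 -1.003
v -1.403 1.267 0.05
v -3.221 0.97 -0.814
v -1.578 1.451 0.239
v -3.402 1.045 -0.566
v -1.759 1.526 0.487
v -3.562 1.001 -0.297
v -1.919 1.482 0.756
v -3.675 0.843 -0.048
v -2.033 1.324 1.006
v -3.726 0.597 0.144
v -2.083 1.078 1.197
v -3.706 0.3 0.249
v -2.064 0.781 1.302
v -3.619 -0.004 0.251
v -1.976 0.477 1.304
v -3.477 -0.267 0.15
v -1.834 0.214 1.203
v -3.302 -0.451 -0.039
v -1.659 0.03 1.014
v -3.121 -0.526 -0.287
v -1.478 -0.045 0.766
v -2.961 -0.482 -0.556
v -1.318 -0.001 0.497
v -0.161 2.51 2.104
v 0.324 2.155 1.671
v 0.945 1.355 3.024
v 0.461 1.71 3.456
v 0.488 2.427 1.757
v 1.109 1.627 3.11
v 0.524 2.716 1.911
v 1.145 1.916 3.264
v 0.424 2.964 2.104
v 1.045 2.164 3.456
v 0.209 3.122 2.296
v 0.83 2.322 3.649
v -0.08 3.159 2.45
v 0.541 2.359 3.803
v -0.385 3.067 2.536
v 0.237 2.267 3.889
v -0.645 2.865 2.536
v -0.024 2.065 3.889
v -0.809 2.593 2.45
v -0.188 1.793 3.803
v -0.845 2.304 2.296
v -0.224 1.504 3.649
v -0.745 2.056 2.104
v -0.124 1.256 3.456
v -0.53 1.898 1.911
v 0.091 1.098 3.264
v -0.241 1.861 1.757
v 0.38 1.061 3.11
v 0.063 1.953 1.671
v 0.685 1.153 3.024
f 2 4 1
f 5 2 1
f 1 4 3
f 3 5 1
f 2 8 4
f 6 2 5
f 6 8 2
f 4 8 3
f 7 5 3
f 3 8 7
f 7 6 5
f 8 6 7
f 9 46 25
f 46 20 49
f 25 49 14
f 46 49 25
f 9 25 21
f 25 14 26
f 21 26 10
f 25 26 21
f 9 21 30
f 21 10 31
f 30 31 16
f 21 31 30
f 9 30 42
f 30 16 45
f 42 45 19
f 30 45 42
f 9 42 46
f 42 19 50
f 46 50 20
f 42 50 46
f 10 26 37
f 26 14 40
f 37 40 18
f 26 40 37
f 14 49 27
f 49 20 48
f 27 48 13
f 49 48 27
f 20 50 47
f 50 19 43
f 47 43 11
f 50 43 47
f 19 45 44
f 45 16 32
f 44 32 15
f 45 32 44
f 16 31 36
f 31 10 33
f 36 33 17
f 31 33 36
f 12 38 24
f 38 18 39
f 24 39 13
f 38 39 24
f 12 24 22
f 24 13 23
f 22 23 11
f 24 23 22
f 12 22 29
f 22 11 28
f 29 28 15
f 22 28 29
f 12 29 34
f 29 15 35
f 34 35 17
f 29 35 34
f 12 34 38
f 34 17 41
f 38 41 18
f 34 41 38
f 13 39 27
f 39 18 40
f 27 40 14
f 39 40 27
f 11 23 47
f 23 13 48
f 47 48 20
f 23 48 47
f 15 28 44
f 28 11 43
f 44 43 19
f 28 43 44
f 17 35 36
f 35 15 32
f 36 32 16
f 35 32 36
f 18 41 37
f 41 17 33
f 37 33 10
f 41 33 37
f 52 54 51
f 55 52 51
f 51 54 53
f 53 55 51
f 52 58 54
f 56 52 55
f 56 58 52
f 54 58 53
f 57 55 53
f 53 58 57
f 57 56 55
f 58 56 57
f 60 59 63
f 60 63 61
f 61 63 64
f 61 64 62
f 63 59 65
f 63 65 64
f 64 65 66
f 64 66 62
f 65 59 67
f 65 67 66
f 66 67 68
f 66 68 62
f 67 59 69
f 67 69 68
f 68 69 70
f 68 70 62
f 69 59 71
f 69 71 70
f 70 71 72
f 70 72 62
f 71 59 73
f 71 73 72
f 72 73 74
f 72 74 62
f 73 59 75
f 73 75 74
f 74 75 76
f 74 76 62
f 75 59 77
f 75 77 76
f 76 77 78
f 76 78 62
f 77 59 79
f 77 79 78
f 78 79 80
f 78 80 62
f 79 59 81
f 79 81 80
f 80 81 82
f 80 82 62
f 81 59 83
f 81 83 82
f 82 83 84
f 82 84 62
f 83 59 85
f 83 85 84
f 84 85 86
f 84 86 62
f 85 59 87
f 85 87 86
f 86 87 88
f 86 88 62
f 87 59 89
f 87 89 88
f 88 89 90
f 88 90 62
f 89 59 91
f 89 91 90
f 90 91 92
f 90 92 62
f 91 59 60
f 91 60 92
f 92 60 61
f 92 61 62
f 94 93 97
f 94 97 95
f 95 97 98
f 95 98 96
f 97 93 99
f 97 99 98
f 98 99 100
f 98 100 96
f 99 93 101
f 99 101 100
f 100 101 102
f 100 102 96
f 101 93 103
f 101 103 102
f 102 103 104
f 102 104 96
f 103 93 105
f 103 105 104
f 104 105 106
f 104 106 96
f 105 93 107
f 105 107 106
f 106 107 108
f 106 108 96
f 107 93 109
f 107 109 108
f 108 109 110
f 108 110 96
f 109 93 111
f 109 111 110
f 110 111 112
f 110 112 96
f 111 93 113
f 111 113 112
f 112 113 114
f 112 114 96
f 113 93 115
f 113 115 114
f 114 115 116
f 114 116 96
f 115 93 117
f 115 117 116
f 116 117 118
f 116 118 96
f 117 93 119
f 117 119 118
f 118 119 120
f 118 120 96
f 119 93 121
f 119 121 120
f 120 121 122
f 120 122 96
f 121 93 94
f 121 94 122
f 122 94 95
f 122 95 96



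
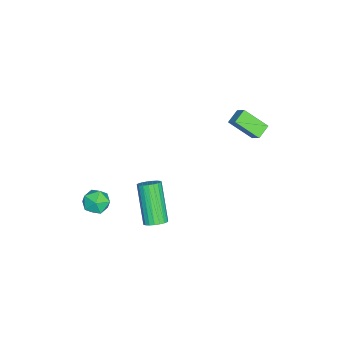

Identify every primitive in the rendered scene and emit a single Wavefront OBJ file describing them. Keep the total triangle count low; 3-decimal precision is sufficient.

v 2.941 0.077 -3.811
v 3.399 0.133 -3.475
v 2.216 -0.402 -1.774
v 1.759 -0.457 -2.109
v 3.307 0.351 -3.47
v 2.125 -0.184 -1.769
v 3.153 0.522 -3.524
v 1.97 -0.012 -1.823
v 2.961 0.617 -3.627
v 1.779 0.082 -1.926
v 2.766 0.618 -3.762
v 1.584 0.083 -2.061
v 2.602 0.525 -3.906
v 1.419 -0.009 -2.204
v 2.496 0.356 -4.033
v 1.313 -0.179 -2.331
v 2.467 0.138 -4.121
v 1.285 -0.397 -2.42
v 2.52 -0.091 -4.156
v 1.338 -0.626 -2.455
v 2.646 -0.29 -4.131
v 1.464 -0.825 -2.43
v 2.823 -0.426 -4.051
v 1.641 -0.961 -2.35
v 3.02 -0.474 -3.929
v 1.838 -1.009 -2.228
v 3.204 -0.428 -3.787
v 2.022 -0.963 -2.085
v 3.342 -0.294 -3.649
v 2.16 -0.829 -1.947
v 3.411 -0.096 -3.539
v 2.229 -0.63 -1.837
v 2.545 -2.734 -3.049
v 2.949 -2.119 -3.073
v 3.191 -3.121 -2.127
v 3.595 -2.506 -2.151
v 2.89 -2.476 -1.939
v 2.491 -2.237 -2.509
v 3.649 -3.003 -2.691
v 3.25 -2.764 -3.261
v 3.631 -2.285 -2.852
v 3.162 -1.96 -2.387
v 2.978 -3.28 -2.813
v 2.509 -2.955 -2.348
v -2.509 3.983 -1.141
v -2.582 2.831 -0.214
v -2.056 4.379 -0.613
v -2.129 3.227 0.314
v -1.851 3.673 -1.474
v -1.924 2.521 -0.547
v -1.398 4.069 -0.946
v -1.471 2.917 -0.019
f 2 1 5
f 2 5 3
f 3 5 6
f 3 6 4
f 5 1 7
f 5 7 6
f 6 7 8
f 6 8 4
f 7 1 9
f 7 9 8
f 8 9 10
f 8 10 4
f 9 1 11
f 9 11 10
f 10 11 12
f 10 12 4
f 11 1 13
f 11 13 12
f 12 13 14
f 12 14 4
f 13 1 15
f 13 15 14
f 14 15 16
f 14 16 4
f 15 1 17
f 15 17 16
f 16 17 18
f 16 18 4
f 17 1 19
f 17 19 18
f 18 19 20
f 18 20 4
f 19 1 21
f 19 21 20
f 20 21 22
f 20 22 4
f 21 1 23
f 21 23 22
f 22 23 24
f 22 24 4
f 23 1 25
f 23 25 24
f 24 25 26
f 24 26 4
f 25 1 27
f 25 27 26
f 26 27 28
f 26 28 4
f 27 1 29
f 27 29 28
f 28 29 30
f 28 30 4
f 29 1 31
f 29 31 30
f 30 31 32
f 30 32 4
f 31 1 2
f 31 2 32
f 32 2 3
f 32 3 4
f 33 44 38
f 33 38 34
f 33 34 40
f 33 40 43
f 33 43 44
f 34 38 42
f 38 44 37
f 44 43 35
f 43 40 39
f 40 34 41
f 36 42 37
f 36 37 35
f 36 35 39
f 36 39 41
f 36 41 42
f 37 42 38
f 35 37 44
f 39 35 43
f 41 39 40
f 42 41 34
f 46 48 45
f 49 46 45
f 45 48 47
f 47 49 45
f 46 52 48
f 50 46 49
f 50 52 46
f 48 52 47
f 51 49 47
f 47 52 51
f 51 50 49
f 52 50 51



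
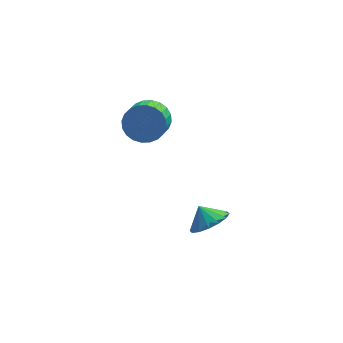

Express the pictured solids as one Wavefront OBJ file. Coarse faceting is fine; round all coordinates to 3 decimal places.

v 0.002 -2.857 -2.964
v 0.842 -2.199 -2.792
v -0.522 -2.403 -2.136
v 0.513 -1.924 -3.151
v 0.048 -1.898 -3.459
v -0.43 -2.129 -3.635
v -0.792 -2.555 -3.632
v -0.941 -3.062 -3.449
v -0.838 -3.514 -3.136
v -0.509 -3.789 -2.778
v -0.044 -3.815 -2.469
v 0.434 -3.584 -2.293
v 0.796 -3.158 -2.297
v 0.945 -2.651 -2.48
v -2.855 -0.312 2.654
v -1.934 -0.707 2.279
v -2.164 -1.902 2.971
v -3.085 -1.508 3.346
v -1.807 -0.527 2.633
v -2.037 -1.722 3.325
v -1.839 -0.314 2.991
v -2.07 -1.509 3.683
v -2.026 -0.1 3.297
v -2.257 -1.295 3.989
v -2.339 0.081 3.505
v -2.57 -1.114 4.197
v -2.731 0.202 3.584
v -2.962 -0.993 4.276
v -3.142 0.245 3.521
v -3.372 -0.95 4.213
v -3.508 0.203 3.326
v -3.739 -0.992 4.018
v -3.776 0.082 3.029
v -4.006 -1.113 3.721
v -3.903 -0.098 2.675
v -4.133 -1.293 3.367
v -3.87 -0.311 2.317
v -4.101 -1.506 3.009
v -3.683 -0.525 2.011
v -3.914 -1.72 2.703
v -3.37 -0.706 1.803
v -3.601 -1.901 2.495
v -2.978 -0.827 1.724
v -3.209 -2.022 2.416
v -2.568 -0.87 1.787
v -2.798 -2.065 2.479
v -2.201 -0.828 1.982
v -2.432 -2.023 2.674
f 2 1 4
f 2 4 3
f 4 1 5
f 4 5 3
f 5 1 6
f 5 6 3
f 6 1 7
f 6 7 3
f 7 1 8
f 7 8 3
f 8 1 9
f 8 9 3
f 9 1 10
f 9 10 3
f 10 1 11
f 10 11 3
f 11 1 12
f 11 12 3
f 12 1 13
f 12 13 3
f 13 1 14
f 13 14 3
f 14 1 2
f 14 2 3
f 16 15 19
f 16 19 17
f 17 19 20
f 17 20 18
f 19 15 21
f 19 21 20
f 20 21 22
f 20 22 18
f 21 15 23
f 21 23 22
f 22 23 24
f 22 24 18
f 23 15 25
f 23 25 24
f 24 25 26
f 24 26 18
f 25 15 27
f 25 27 26
f 26 27 28
f 26 28 18
f 27 15 29
f 27 29 28
f 28 29 30
f 28 30 18
f 29 15 31
f 29 31 30
f 30 31 32
f 30 32 18
f 31 15 33
f 31 33 32
f 32 33 34
f 32 34 18
f 33 15 35
f 33 35 34
f 34 35 36
f 34 36 18
f 35 15 37
f 35 37 36
f 36 37 38
f 36 38 18
f 37 15 39
f 37 39 38
f 38 39 40
f 38 40 18
f 39 15 41
f 39 41 40
f 40 41 42
f 40 42 18
f 41 15 43
f 41 43 42
f 42 43 44
f 42 44 18
f 43 15 45
f 43 45 44
f 44 45 46
f 44 46 18
f 45 15 47
f 45 47 46
f 46 47 48
f 46 48 18
f 47 15 16
f 47 16 48
f 48 16 17
f 48 17 18



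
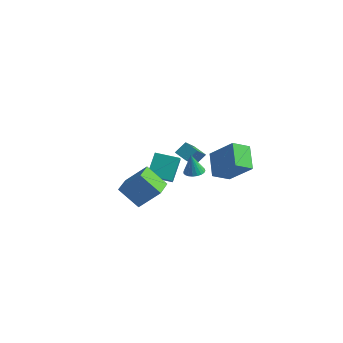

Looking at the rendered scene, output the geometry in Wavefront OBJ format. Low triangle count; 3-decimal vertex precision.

v -4.746 1.538 -2.349
v -4.058 0.821 -1.659
v -5.083 2.501 -1.014
v -4.394 1.784 -0.324
v -3.566 2.376 -2.656
v -2.877 1.659 -1.966
v -3.902 3.339 -1.321
v -3.214 2.622 -0.631
v 3.451 -3.044 3.243
v 3.877 -2.673 3.321
v 3.389 -3.236 4.497
v 3.686 -2.533 3.333
v 3.455 -2.481 3.329
v 3.223 -2.527 3.311
v 3.03 -2.662 3.28
v 2.911 -2.863 3.244
v 2.885 -3.096 3.207
v 2.957 -3.32 3.176
v 3.114 -3.496 3.157
v 3.33 -3.594 3.153
v 3.566 -3.597 3.165
v 3.783 -3.505 3.189
v 3.943 -3.333 3.224
v 4.017 -3.111 3.261
v 3.994 -2.877 3.296
v -1.16 -4.111 0.419
v -0.236 -3.369 1.58
v -1.997 -2.794 0.242
v -1.072 -2.052 1.404
v -0.128 -3.608 -0.724
v 0.797 -2.866 0.438
v -0.964 -2.291 -0.9
v -0.04 -1.549 0.261
v -2.552 1.546 0.506
v -2.326 2.161 1.166
v -2.814 2.506 -0.299
v -2.588 3.121 0.362
v -1.632 1.539 0.198
v -1.406 2.154 0.859
v -1.894 2.499 -0.606
v -1.668 3.114 0.054
v 1.933 1.231 0.302
v 1.605 0.216 0.83
v 0.924 2.074 1.299
v 0.596 1.059 1.826
v 3.424 1.441 1.634
v 3.096 0.426 2.161
v 2.415 2.284 2.63
v 2.087 1.269 3.158
f 2 4 1
f 5 2 1
f 1 4 3
f 3 5 1
f 2 8 4
f 6 2 5
f 6 8 2
f 4 8 3
f 7 5 3
f 3 8 7
f 7 6 5
f 8 6 7
f 10 9 12
f 10 12 11
f 12 9 13
f 12 13 11
f 13 9 14
f 13 14 11
f 14 9 15
f 14 15 11
f 15 9 16
f 15 16 11
f 16 9 17
f 16 17 11
f 17 9 18
f 17 18 11
f 18 9 19
f 18 19 11
f 19 9 20
f 19 20 11
f 20 9 21
f 20 21 11
f 21 9 22
f 21 22 11
f 22 9 23
f 22 23 11
f 23 9 24
f 23 24 11
f 24 9 25
f 24 25 11
f 25 9 10
f 25 10 11
f 27 29 26
f 30 27 26
f 26 29 28
f 28 30 26
f 27 33 29
f 31 27 30
f 31 33 27
f 29 33 28
f 32 30 28
f 28 33 32
f 32 31 30
f 33 31 32
f 35 37 34
f 38 35 34
f 34 37 36
f 36 38 34
f 35 41 37
f 39 35 38
f 39 41 35
f 37 41 36
f 40 38 36
f 36 41 40
f 40 39 38
f 41 39 40
f 43 45 42
f 46 43 42
f 42 45 44
f 44 46 42
f 43 49 45
f 47 43 46
f 47 49 43
f 45 49 44
f 48 46 44
f 44 49 48
f 48 47 46
f 49 47 48



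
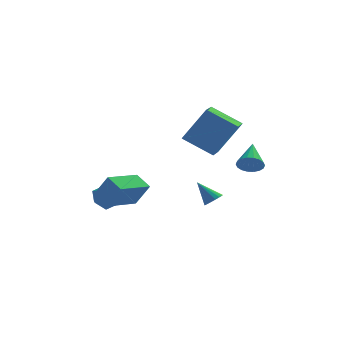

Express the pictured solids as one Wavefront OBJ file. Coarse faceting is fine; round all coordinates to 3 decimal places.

v 3.676 -0.17 0.502
v 4.282 -0.125 0.244
v 3.904 1.21 1.278
v 4.116 0.014 0.046
v 3.863 0.116 -0.062
v 3.573 0.162 -0.059
v 3.303 0.142 0.056
v 3.108 0.06 0.259
v 3.024 -0.067 0.51
v 3.07 -0.215 0.76
v 3.236 -0.354 0.958
v 3.489 -0.457 1.066
v 3.779 -0.503 1.063
v 4.049 -0.483 0.948
v 4.245 -0.401 0.745
v 4.328 -0.273 0.494
v 2.267 3.126 -3.147
v 2.5 2.797 -2.787
v 1.513 3.654 -2.173
v 2.65 3.007 -2.785
v 2.713 3.245 -2.866
v 2.673 3.455 -3.011
v 2.54 3.59 -3.187
v 2.345 3.618 -3.354
v 2.132 3.534 -3.473
v 1.95 3.356 -3.518
v 1.84 3.125 -3.477
v 1.829 2.895 -3.361
v 1.917 2.717 -3.196
v 2.086 2.633 -3.019
v 2.297 2.662 -2.872
v 2.23 3.074 -0.157
v 0.778 3.661 0.751
v 2.546 4.18 -0.367
v 1.094 4.768 0.541
v 3.386 3.092 1.679
v 1.934 3.68 2.587
v 3.702 4.199 1.469
v 2.25 4.786 2.377
v -2.862 -0.439 -1.876
v -2.213 -0.691 -0.697
v -3.433 0.267 -1.411
v -2.784 0.015 -0.231
v -1.496 0.965 -2.329
v -0.847 0.713 -1.149
v -2.067 1.671 -1.863
v -1.418 1.419 -0.684
v -3.361 2.425 -2.889
v -2.974 2.934 -2.411
v -2.666 1.446 -2.409
v -2.279 1.955 -1.931
v -3.051 1.796 -1.803
v -3.481 2.401 -2.1
v -2.159 1.979 -2.72
v -2.589 2.584 -3.017
v -2.231 2.659 -2.306
v -2.782 2.546 -1.739
v -2.858 1.834 -3.081
v -3.409 1.721 -2.514
f 2 1 4
f 2 4 3
f 4 1 5
f 4 5 3
f 5 1 6
f 5 6 3
f 6 1 7
f 6 7 3
f 7 1 8
f 7 8 3
f 8 1 9
f 8 9 3
f 9 1 10
f 9 10 3
f 10 1 11
f 10 11 3
f 11 1 12
f 11 12 3
f 12 1 13
f 12 13 3
f 13 1 14
f 13 14 3
f 14 1 15
f 14 15 3
f 15 1 16
f 15 16 3
f 16 1 2
f 16 2 3
f 18 17 20
f 18 20 19
f 20 17 21
f 20 21 19
f 21 17 22
f 21 22 19
f 22 17 23
f 22 23 19
f 23 17 24
f 23 24 19
f 24 17 25
f 24 25 19
f 25 17 26
f 25 26 19
f 26 17 27
f 26 27 19
f 27 17 28
f 27 28 19
f 28 17 29
f 28 29 19
f 29 17 30
f 29 30 19
f 30 17 31
f 30 31 19
f 31 17 18
f 31 18 19
f 33 35 32
f 36 33 32
f 32 35 34
f 34 36 32
f 33 39 35
f 37 33 36
f 37 39 33
f 35 39 34
f 38 36 34
f 34 39 38
f 38 37 36
f 39 37 38
f 41 43 40
f 44 41 40
f 40 43 42
f 42 44 40
f 41 47 43
f 45 41 44
f 45 47 41
f 43 47 42
f 46 44 42
f 42 47 46
f 46 45 44
f 47 45 46
f 48 59 53
f 48 53 49
f 48 49 55
f 48 55 58
f 48 58 59
f 49 53 57
f 53 59 52
f 59 58 50
f 58 55 54
f 55 49 56
f 51 57 52
f 51 52 50
f 51 50 54
f 51 54 56
f 51 56 57
f 52 57 53
f 50 52 59
f 54 50 58
f 56 54 55
f 57 56 49



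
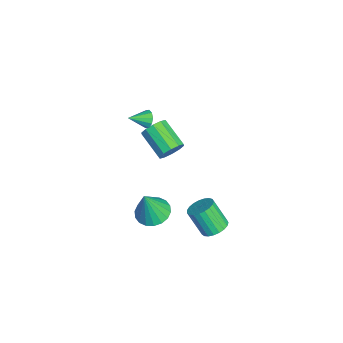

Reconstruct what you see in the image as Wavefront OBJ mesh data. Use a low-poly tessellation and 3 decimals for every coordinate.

v -2.615 1.754 -4.345
v -2.197 1.69 -3.678
v -3.587 0.843 -2.888
v -4.005 0.906 -3.555
v -2.444 2.111 -3.661
v -3.834 1.263 -2.871
v -2.756 2.395 -3.906
v -4.147 1.548 -3.116
v -3.015 2.435 -4.319
v -4.405 1.587 -3.528
v -3.12 2.214 -4.741
v -4.511 1.366 -3.951
v -3.033 1.817 -5.012
v -4.423 0.97 -4.222
v -2.786 1.397 -5.029
v -4.176 0.549 -4.239
v -2.473 1.112 -4.784
v -3.864 0.265 -3.994
v -2.215 1.073 -4.372
v -3.605 0.225 -3.581
v -2.109 1.294 -3.949
v -3.5 0.446 -3.159
v -2.927 0.513 -1.643
v -2.593 0.399 -2.091
v -2.653 -0.513 -1.177
v -2.397 0.561 -1.848
v -2.403 0.706 -1.526
v -2.609 0.776 -1.25
v -2.936 0.747 -1.123
v -3.26 0.628 -1.195
v -3.456 0.465 -1.438
v -3.45 0.321 -1.759
v -3.244 0.25 -2.036
v -2.917 0.28 -2.163
v 2.79 0.334 -3.501
v 3.641 0.725 -3.573
v 3.15 -0.114 -1.679
v 3.402 1.045 -3.447
v 3.042 1.223 -3.332
v 2.632 1.226 -3.25
v 2.253 1.052 -3.218
v 1.98 0.735 -3.242
v 1.868 0.339 -3.317
v 1.938 -0.058 -3.428
v 2.177 -0.377 -3.554
v 2.538 -0.556 -3.669
v 2.948 -0.558 -3.751
v 3.327 -0.384 -3.783
v 3.599 -0.068 -3.76
v 3.712 0.328 -3.685
v 3.392 3.421 -4.555
v 4.057 3.571 -4.219
v 3.533 2.869 -2.868
v 2.868 2.719 -3.205
v 3.889 3.829 -4.151
v 3.364 3.128 -2.8
v 3.635 4.017 -4.152
v 3.11 3.316 -2.801
v 3.339 4.102 -4.223
v 2.814 3.4 -2.872
v 3.052 4.069 -4.351
v 2.527 3.367 -3
v 2.824 3.924 -4.515
v 2.299 3.222 -3.164
v 2.694 3.692 -4.686
v 2.17 2.99 -3.335
v 2.685 3.413 -4.834
v 2.161 2.711 -3.483
v 2.798 3.135 -4.934
v 2.274 2.434 -3.583
v 3.014 2.907 -4.969
v 2.49 2.206 -3.618
v 3.296 2.768 -4.932
v 2.771 2.066 -3.581
v 3.594 2.741 -4.83
v 3.069 2.04 -3.479
v 3.857 2.832 -4.681
v 3.332 2.131 -3.33
v 4.04 3.025 -4.51
v 3.515 2.324 -3.159
v 4.11 3.286 -4.346
v 3.586 2.585 -2.995
f 2 1 5
f 2 5 3
f 3 5 6
f 3 6 4
f 5 1 7
f 5 7 6
f 6 7 8
f 6 8 4
f 7 1 9
f 7 9 8
f 8 9 10
f 8 10 4
f 9 1 11
f 9 11 10
f 10 11 12
f 10 12 4
f 11 1 13
f 11 13 12
f 12 13 14
f 12 14 4
f 13 1 15
f 13 15 14
f 14 15 16
f 14 16 4
f 15 1 17
f 15 17 16
f 16 17 18
f 16 18 4
f 17 1 19
f 17 19 18
f 18 19 20
f 18 20 4
f 19 1 21
f 19 21 20
f 20 21 22
f 20 22 4
f 21 1 2
f 21 2 22
f 22 2 3
f 22 3 4
f 24 23 26
f 24 26 25
f 26 23 27
f 26 27 25
f 27 23 28
f 27 28 25
f 28 23 29
f 28 29 25
f 29 23 30
f 29 30 25
f 30 23 31
f 30 31 25
f 31 23 32
f 31 32 25
f 32 23 33
f 32 33 25
f 33 23 34
f 33 34 25
f 34 23 24
f 34 24 25
f 36 35 38
f 36 38 37
f 38 35 39
f 38 39 37
f 39 35 40
f 39 40 37
f 40 35 41
f 40 41 37
f 41 35 42
f 41 42 37
f 42 35 43
f 42 43 37
f 43 35 44
f 43 44 37
f 44 35 45
f 44 45 37
f 45 35 46
f 45 46 37
f 46 35 47
f 46 47 37
f 47 35 48
f 47 48 37
f 48 35 49
f 48 49 37
f 49 35 50
f 49 50 37
f 50 35 36
f 50 36 37
f 52 51 55
f 52 55 53
f 53 55 56
f 53 56 54
f 55 51 57
f 55 57 56
f 56 57 58
f 56 58 54
f 57 51 59
f 57 59 58
f 58 59 60
f 58 60 54
f 59 51 61
f 59 61 60
f 60 61 62
f 60 62 54
f 61 51 63
f 61 63 62
f 62 63 64
f 62 64 54
f 63 51 65
f 63 65 64
f 64 65 66
f 64 66 54
f 65 51 67
f 65 67 66
f 66 67 68
f 66 68 54
f 67 51 69
f 67 69 68
f 68 69 70
f 68 70 54
f 69 51 71
f 69 71 70
f 70 71 72
f 70 72 54
f 71 51 73
f 71 73 72
f 72 73 74
f 72 74 54
f 73 51 75
f 73 75 74
f 74 75 76
f 74 76 54
f 75 51 77
f 75 77 76
f 76 77 78
f 76 78 54
f 77 51 79
f 77 79 78
f 78 79 80
f 78 80 54
f 79 51 81
f 79 81 80
f 80 81 82
f 80 82 54
f 81 51 52
f 81 52 82
f 82 52 53
f 82 53 54



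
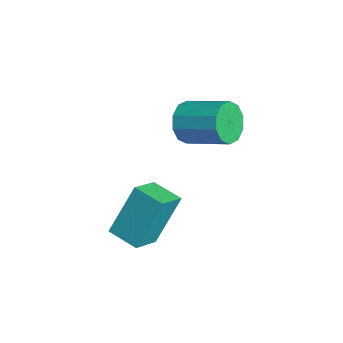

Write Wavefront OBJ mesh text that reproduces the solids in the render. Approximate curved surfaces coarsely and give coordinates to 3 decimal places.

v -2.893 2.074 0.193
v -2.535 1.961 -0.3
v -1.709 2.773 0.114
v -2.067 2.886 0.607
v -2.772 2.248 -0.39
v -1.946 3.06 0.024
v -3.056 2.469 -0.256
v -2.23 3.281 0.157
v -3.277 2.539 0.048
v -2.451 3.351 0.462
v -3.352 2.431 0.409
v -2.526 3.243 0.822
v -3.251 2.187 0.686
v -2.425 2.999 1.1
v -3.014 1.9 0.776
v -2.188 2.712 1.19
v -2.73 1.679 0.643
v -1.904 2.491 1.056
v -2.509 1.609 0.338
v -1.683 2.421 0.752
v -2.434 1.717 -0.022
v -1.608 2.529 0.391
v -0.867 0.038 -1.51
v -1.026 0.707 -0.233
v -0.206 0.498 -1.668
v -0.366 1.167 -0.392
v -0.354 -0.567 -1.128
v -0.514 0.102 0.148
v 0.306 -0.107 -1.287
v 0.147 0.562 -0.01
f 2 1 5
f 2 5 3
f 3 5 6
f 3 6 4
f 5 1 7
f 5 7 6
f 6 7 8
f 6 8 4
f 7 1 9
f 7 9 8
f 8 9 10
f 8 10 4
f 9 1 11
f 9 11 10
f 10 11 12
f 10 12 4
f 11 1 13
f 11 13 12
f 12 13 14
f 12 14 4
f 13 1 15
f 13 15 14
f 14 15 16
f 14 16 4
f 15 1 17
f 15 17 16
f 16 17 18
f 16 18 4
f 17 1 19
f 17 19 18
f 18 19 20
f 18 20 4
f 19 1 21
f 19 21 20
f 20 21 22
f 20 22 4
f 21 1 2
f 21 2 22
f 22 2 3
f 22 3 4
f 24 26 23
f 27 24 23
f 23 26 25
f 25 27 23
f 24 30 26
f 28 24 27
f 28 30 24
f 26 30 25
f 29 27 25
f 25 30 29
f 29 28 27
f 30 28 29



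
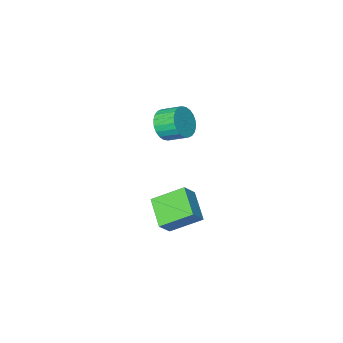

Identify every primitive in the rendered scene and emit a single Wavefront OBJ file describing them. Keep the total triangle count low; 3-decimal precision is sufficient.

v -3.2 -3.789 -2.873
v -2.716 -3.992 -2.01
v -3.317 -3.014 -1.444
v -3.8 -2.811 -2.307
v -2.466 -3.74 -2.181
v -3.067 -2.761 -1.614
v -2.328 -3.495 -2.457
v -2.928 -2.517 -1.891
v -2.322 -3.295 -2.796
v -2.923 -2.317 -2.23
v -2.45 -3.17 -3.148
v -3.051 -2.192 -2.581
v -2.692 -3.14 -3.457
v -3.293 -2.161 -2.891
v -3.012 -3.208 -3.678
v -3.612 -2.23 -3.111
v -3.36 -3.365 -3.776
v -3.96 -2.387 -3.21
v -3.683 -3.586 -3.736
v -4.284 -2.608 -3.17
v -3.933 -3.839 -3.566
v -4.534 -2.86 -2.999
v -4.072 -4.083 -3.289
v -4.672 -3.105 -2.723
v -4.077 -4.283 -2.95
v -4.678 -3.305 -2.384
v -3.949 -4.408 -2.599
v -4.55 -3.43 -2.032
v -3.707 -4.439 -2.289
v -4.308 -3.46 -1.723
v -3.388 -4.37 -2.069
v -3.988 -3.392 -1.502
v -3.04 -4.213 -1.97
v -3.64 -3.235 -1.404
v 0.911 2.799 -5.251
v 0.4 1.292 -4.409
v -0.411 3.778 -4.302
v -0.923 2.272 -3.46
v 1.663 3.008 -4.42
v 1.151 1.502 -3.578
v 0.34 3.988 -3.471
v -0.171 2.481 -2.629
f 2 1 5
f 2 5 3
f 3 5 6
f 3 6 4
f 5 1 7
f 5 7 6
f 6 7 8
f 6 8 4
f 7 1 9
f 7 9 8
f 8 9 10
f 8 10 4
f 9 1 11
f 9 11 10
f 10 11 12
f 10 12 4
f 11 1 13
f 11 13 12
f 12 13 14
f 12 14 4
f 13 1 15
f 13 15 14
f 14 15 16
f 14 16 4
f 15 1 17
f 15 17 16
f 16 17 18
f 16 18 4
f 17 1 19
f 17 19 18
f 18 19 20
f 18 20 4
f 19 1 21
f 19 21 20
f 20 21 22
f 20 22 4
f 21 1 23
f 21 23 22
f 22 23 24
f 22 24 4
f 23 1 25
f 23 25 24
f 24 25 26
f 24 26 4
f 25 1 27
f 25 27 26
f 26 27 28
f 26 28 4
f 27 1 29
f 27 29 28
f 28 29 30
f 28 30 4
f 29 1 31
f 29 31 30
f 30 31 32
f 30 32 4
f 31 1 33
f 31 33 32
f 32 33 34
f 32 34 4
f 33 1 2
f 33 2 34
f 34 2 3
f 34 3 4
f 36 38 35
f 39 36 35
f 35 38 37
f 37 39 35
f 36 42 38
f 40 36 39
f 40 42 36
f 38 42 37
f 41 39 37
f 37 42 41
f 41 40 39
f 42 40 41



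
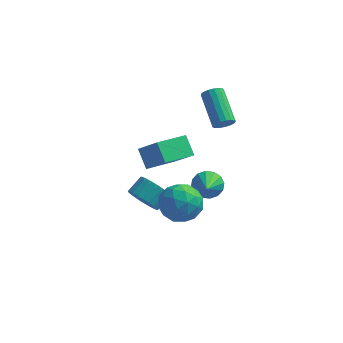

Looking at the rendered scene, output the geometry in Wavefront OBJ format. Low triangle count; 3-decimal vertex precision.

v -1.585 -2.945 -1.296
v -0.848 -2.026 -0.942
v -0.712 -4.154 0.022
v 0.025 -3.235 0.376
v -1.177 -3.194 0.636
v -1.717 -2.447 -0.179
v 0.157 -3.733 -0.741
v -0.383 -2.986 -1.556
v 0.228 -2.513 -0.599
v -0.596 -2.18 0.252
v -0.964 -4 -1.172
v -1.788 -3.667 -0.321
v -1.293 -2.38 -1.235
v -0.267 -3.8 0.315
v -0.973 -3.776 0.468
v -0.54 -3.236 0.676
v -1.804 -2.627 -0.787
v -1.371 -2.087 -0.579
v -1.564 -2.773 0.349
v -0.189 -4.093 -0.341
v 0.244 -3.553 -0.133
v -1.02 -2.944 -1.596
v -0.587 -2.404 -1.388
v 0.004 -3.407 -1.269
v -0.228 -2.125 -0.825
v 0.286 -2.836 -0.05
v 0.363 -3.128 -0.707
v 0.046 -2.69 -1.186
v -0.712 -1.93 -0.325
v -0.198 -2.64 0.45
v -0.905 -2.616 0.602
v -1.222 -2.177 0.123
v -0.079 -2.216 -0.123
v -1.362 -3.54 -1.37
v -0.848 -4.25 -0.595
v -0.338 -4.003 -1.043
v -0.655 -3.564 -1.522
v -1.846 -3.344 -0.87
v -1.332 -4.055 -0.095
v -1.606 -3.49 0.266
v -1.923 -3.052 -0.213
v -1.481 -3.964 -0.797
v 0.614 0.721 2.918
v 1 0.626 3.394
v 0.032 2.224 4.498
v -0.354 2.319 4.022
v 1.141 0.827 3.227
v 0.173 2.425 4.331
v 1.162 1.004 2.989
v 0.193 2.601 4.093
v 1.056 1.116 2.735
v 0.088 2.713 3.839
v 0.85 1.137 2.523
v -0.118 2.735 3.627
v 0.59 1.063 2.402
v -0.379 2.661 3.505
v 0.335 0.911 2.398
v -0.634 2.509 3.502
v 0.144 0.716 2.514
v -0.824 2.313 3.618
v 0.061 0.521 2.722
v -0.907 2.119 3.826
v 0.105 0.373 2.975
v -0.864 1.97 4.079
v 0.265 0.304 3.215
v -0.703 1.902 4.319
v 0.506 0.331 3.387
v -0.463 1.928 4.491
v 0.771 0.447 3.452
v -0.198 2.045 4.556
v -3.42 -0.471 -3.212
v -2.949 -0.187 -4.023
v -2.45 0.655 -3.439
v -2.92 0.371 -2.628
v -3.27 0.02 -4.047
v -2.77 0.862 -3.463
v -3.613 0.152 -3.944
v -3.114 0.994 -3.359
v -3.927 0.189 -3.729
v -3.428 1.031 -3.144
v -4.164 0.126 -3.436
v -3.665 0.968 -2.851
v -4.288 -0.028 -3.108
v -3.789 0.813 -2.524
v -4.279 -0.25 -2.797
v -3.78 0.592 -2.212
v -4.14 -0.505 -2.548
v -3.64 0.337 -1.964
v -3.89 -0.755 -2.401
v -3.391 0.087 -1.817
v -3.57 -0.962 -2.377
v -3.07 -0.12 -1.793
v -3.226 -1.094 -2.481
v -2.727 -0.252 -1.896
v -2.912 -1.131 -2.696
v -2.413 -0.289 -2.111
v -2.675 -1.068 -2.989
v -2.176 -0.226 -2.404
v -2.551 -0.913 -3.316
v -2.052 -0.072 -2.732
v -2.56 -0.692 -3.628
v -2.061 0.15 -3.043
v -2.7 -0.437 -3.876
v -2.2 0.405 -3.292
v -0.095 0.195 -1.777
v 0.508 -0.083 -2.34
v 0.175 -1.315 -0.743
v 0.734 0.164 -2.039
v 0.738 0.42 -1.668
v 0.519 0.614 -1.326
v 0.135 0.697 -1.105
v -0.311 0.645 -1.064
v -0.698 0.472 -1.215
v -0.925 0.225 -1.516
v -0.929 -0.03 -1.887
v -0.709 -0.225 -2.229
v -0.326 -0.307 -2.45
v 0.12 -0.255 -2.49
v -2.17 -0.578 0.32
v -2.783 0.164 1.224
v -3.316 -0.059 -0.882
v -3.929 0.683 0.021
v -0.991 0.957 -0.141
v -1.604 1.699 0.762
v -2.137 1.476 -1.344
v -2.75 2.218 -0.44
f 1 38 17
f 38 12 41
f 17 41 6
f 38 41 17
f 1 17 13
f 17 6 18
f 13 18 2
f 17 18 13
f 1 13 22
f 13 2 23
f 22 23 8
f 13 23 22
f 1 22 34
f 22 8 37
f 34 37 11
f 22 37 34
f 1 34 38
f 34 11 42
f 38 42 12
f 34 42 38
f 2 18 29
f 18 6 32
f 29 32 10
f 18 32 29
f 6 41 19
f 41 12 40
f 19 40 5
f 41 40 19
f 12 42 39
f 42 11 35
f 39 35 3
f 42 35 39
f 11 37 36
f 37 8 24
f 36 24 7
f 37 24 36
f 8 23 28
f 23 2 25
f 28 25 9
f 23 25 28
f 4 30 16
f 30 10 31
f 16 31 5
f 30 31 16
f 4 16 14
f 16 5 15
f 14 15 3
f 16 15 14
f 4 14 21
f 14 3 20
f 21 20 7
f 14 20 21
f 4 21 26
f 21 7 27
f 26 27 9
f 21 27 26
f 4 26 30
f 26 9 33
f 30 33 10
f 26 33 30
f 5 31 19
f 31 10 32
f 19 32 6
f 31 32 19
f 3 15 39
f 15 5 40
f 39 40 12
f 15 40 39
f 7 20 36
f 20 3 35
f 36 35 11
f 20 35 36
f 9 27 28
f 27 7 24
f 28 24 8
f 27 24 28
f 10 33 29
f 33 9 25
f 29 25 2
f 33 25 29
f 44 43 47
f 44 47 45
f 45 47 48
f 45 48 46
f 47 43 49
f 47 49 48
f 48 49 50
f 48 50 46
f 49 43 51
f 49 51 50
f 50 51 52
f 50 52 46
f 51 43 53
f 51 53 52
f 52 53 54
f 52 54 46
f 53 43 55
f 53 55 54
f 54 55 56
f 54 56 46
f 55 43 57
f 55 57 56
f 56 57 58
f 56 58 46
f 57 43 59
f 57 59 58
f 58 59 60
f 58 60 46
f 59 43 61
f 59 61 60
f 60 61 62
f 60 62 46
f 61 43 63
f 61 63 62
f 62 63 64
f 62 64 46
f 63 43 65
f 63 65 64
f 64 65 66
f 64 66 46
f 65 43 67
f 65 67 66
f 66 67 68
f 66 68 46
f 67 43 69
f 67 69 68
f 68 69 70
f 68 70 46
f 69 43 44
f 69 44 70
f 70 44 45
f 70 45 46
f 72 71 75
f 72 75 73
f 73 75 76
f 73 76 74
f 75 71 77
f 75 77 76
f 76 77 78
f 76 78 74
f 77 71 79
f 77 79 78
f 78 79 80
f 78 80 74
f 79 71 81
f 79 81 80
f 80 81 82
f 80 82 74
f 81 71 83
f 81 83 82
f 82 83 84
f 82 84 74
f 83 71 85
f 83 85 84
f 84 85 86
f 84 86 74
f 85 71 87
f 85 87 86
f 86 87 88
f 86 88 74
f 87 71 89
f 87 89 88
f 88 89 90
f 88 90 74
f 89 71 91
f 89 91 90
f 90 91 92
f 90 92 74
f 91 71 93
f 91 93 92
f 92 93 94
f 92 94 74
f 93 71 95
f 93 95 94
f 94 95 96
f 94 96 74
f 95 71 97
f 95 97 96
f 96 97 98
f 96 98 74
f 97 71 99
f 97 99 98
f 98 99 100
f 98 100 74
f 99 71 101
f 99 101 100
f 100 101 102
f 100 102 74
f 101 71 103
f 101 103 102
f 102 103 104
f 102 104 74
f 103 71 72
f 103 72 104
f 104 72 73
f 104 73 74
f 106 105 108
f 106 108 107
f 108 105 109
f 108 109 107
f 109 105 110
f 109 110 107
f 110 105 111
f 110 111 107
f 111 105 112
f 111 112 107
f 112 105 113
f 112 113 107
f 113 105 114
f 113 114 107
f 114 105 115
f 114 115 107
f 115 105 116
f 115 116 107
f 116 105 117
f 116 117 107
f 117 105 118
f 117 118 107
f 118 105 106
f 118 106 107
f 120 122 119
f 123 120 119
f 119 122 121
f 121 123 119
f 120 126 122
f 124 120 123
f 124 126 120
f 122 126 121
f 125 123 121
f 121 126 125
f 125 124 123
f 126 124 125



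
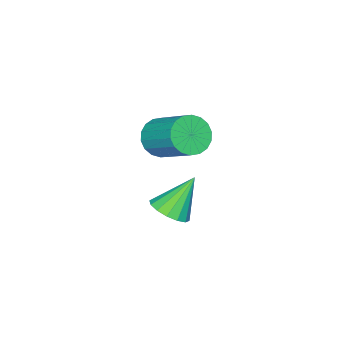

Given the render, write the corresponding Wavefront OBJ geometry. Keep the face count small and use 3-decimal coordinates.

v 2.572 -2.244 2.831
v 3.368 -2.519 3.002
v 3.685 -0.872 4.18
v 2.888 -0.596 4.009
v 3.417 -2.305 2.689
v 3.734 -0.657 3.867
v 3.299 -2.078 2.404
v 3.616 -0.431 3.582
v 3.037 -1.884 2.203
v 3.354 -0.237 3.382
v 2.683 -1.762 2.127
v 2.999 -0.114 3.306
v 2.306 -1.734 2.191
v 2.623 -0.087 3.369
v 1.982 -1.808 2.381
v 2.299 -0.161 3.559
v 1.775 -1.968 2.66
v 2.092 -0.321 3.838
v 1.726 -2.183 2.973
v 2.043 -0.535 4.151
v 1.844 -2.409 3.258
v 2.161 -0.762 4.436
v 2.106 -2.603 3.458
v 2.423 -0.956 4.637
v 2.461 -2.726 3.534
v 2.777 -1.078 4.713
v 2.837 -2.753 3.471
v 3.154 -1.106 4.649
v 3.161 -2.679 3.281
v 3.478 -1.032 4.459
v 2.873 -1.616 -0.795
v 3.3 -0.891 -0.675
v 1.867 -1.264 0.655
v 2.962 -0.782 -0.935
v 2.601 -0.897 -1.158
v 2.312 -1.205 -1.284
v 2.174 -1.622 -1.279
v 2.223 -2.038 -1.144
v 2.447 -2.341 -0.915
v 2.784 -2.449 -0.655
v 3.146 -2.334 -0.432
v 3.434 -2.027 -0.306
v 3.572 -1.609 -0.312
v 3.523 -1.193 -0.446
f 2 1 5
f 2 5 3
f 3 5 6
f 3 6 4
f 5 1 7
f 5 7 6
f 6 7 8
f 6 8 4
f 7 1 9
f 7 9 8
f 8 9 10
f 8 10 4
f 9 1 11
f 9 11 10
f 10 11 12
f 10 12 4
f 11 1 13
f 11 13 12
f 12 13 14
f 12 14 4
f 13 1 15
f 13 15 14
f 14 15 16
f 14 16 4
f 15 1 17
f 15 17 16
f 16 17 18
f 16 18 4
f 17 1 19
f 17 19 18
f 18 19 20
f 18 20 4
f 19 1 21
f 19 21 20
f 20 21 22
f 20 22 4
f 21 1 23
f 21 23 22
f 22 23 24
f 22 24 4
f 23 1 25
f 23 25 24
f 24 25 26
f 24 26 4
f 25 1 27
f 25 27 26
f 26 27 28
f 26 28 4
f 27 1 29
f 27 29 28
f 28 29 30
f 28 30 4
f 29 1 2
f 29 2 30
f 30 2 3
f 30 3 4
f 32 31 34
f 32 34 33
f 34 31 35
f 34 35 33
f 35 31 36
f 35 36 33
f 36 31 37
f 36 37 33
f 37 31 38
f 37 38 33
f 38 31 39
f 38 39 33
f 39 31 40
f 39 40 33
f 40 31 41
f 40 41 33
f 41 31 42
f 41 42 33
f 42 31 43
f 42 43 33
f 43 31 44
f 43 44 33
f 44 31 32
f 44 32 33

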